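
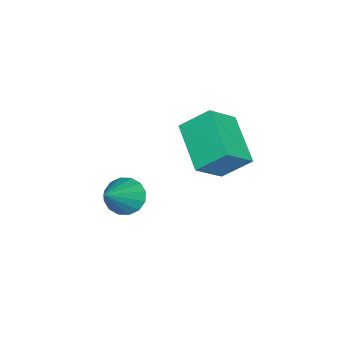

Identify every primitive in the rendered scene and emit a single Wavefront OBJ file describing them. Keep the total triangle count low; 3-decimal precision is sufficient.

v 1.733 0.096 -2.903
v 2.164 0.381 -3.36
v 3.147 -0.076 -1.677
v 2.034 0.656 -3.172
v 1.823 0.78 -2.912
v 1.588 0.721 -2.649
v 1.392 0.494 -2.455
v 1.287 0.161 -2.38
v 1.302 -0.19 -2.446
v 1.432 -0.464 -2.634
v 1.642 -0.588 -2.895
v 1.877 -0.529 -3.157
v 2.073 -0.303 -3.352
v 2.178 0.031 -3.426
v 2.149 3.243 -0.796
v 0.805 2.329 -0.071
v 1.966 4.128 -0.022
v 0.622 3.214 0.704
v 2.978 2.686 0.036
v 1.634 1.772 0.762
v 2.795 3.571 0.811
v 1.451 2.657 1.536
f 2 1 4
f 2 4 3
f 4 1 5
f 4 5 3
f 5 1 6
f 5 6 3
f 6 1 7
f 6 7 3
f 7 1 8
f 7 8 3
f 8 1 9
f 8 9 3
f 9 1 10
f 9 10 3
f 10 1 11
f 10 11 3
f 11 1 12
f 11 12 3
f 12 1 13
f 12 13 3
f 13 1 14
f 13 14 3
f 14 1 2
f 14 2 3
f 16 18 15
f 19 16 15
f 15 18 17
f 17 19 15
f 16 22 18
f 20 16 19
f 20 22 16
f 18 22 17
f 21 19 17
f 17 22 21
f 21 20 19
f 22 20 21



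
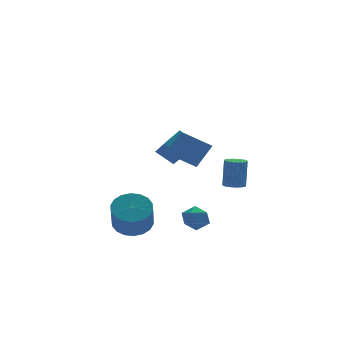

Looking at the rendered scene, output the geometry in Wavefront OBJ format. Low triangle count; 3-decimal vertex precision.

v -1.721 -0.634 -4.013
v -1.076 -1.317 -4.326
v -1.353 -2.188 -3.001
v -1.999 -1.506 -2.687
v -0.823 -1.042 -4.093
v -1.1 -1.913 -2.767
v -0.747 -0.687 -3.843
v -1.025 -1.558 -2.518
v -0.865 -0.321 -3.627
v -1.142 -1.192 -2.302
v -1.152 -0.017 -3.488
v -1.43 -0.888 -2.163
v -1.552 0.164 -3.453
v -1.829 -0.707 -2.127
v -1.986 0.187 -3.528
v -2.263 -0.684 -2.203
v -2.367 0.048 -3.699
v -2.644 -0.823 -2.374
v -2.62 -0.227 -3.933
v -2.897 -1.098 -2.607
v -2.695 -0.582 -4.182
v -2.973 -1.453 -2.857
v -2.578 -0.948 -4.398
v -2.855 -1.819 -3.073
v -2.29 -1.252 -4.537
v -2.568 -2.123 -3.212
v -1.891 -1.433 -4.573
v -2.168 -2.304 -3.247
v -1.457 -1.456 -4.497
v -1.734 -2.327 -3.172
v 1.553 2.109 -1.25
v 0.783 2.622 -0.517
v 1.391 3.072 -2.093
v 0.621 3.584 -1.361
v 2.539 2.776 -0.679
v 1.769 3.288 0.053
v 2.377 3.738 -1.523
v 1.607 4.251 -0.79
v 0.62 -2.537 0.083
v 0.432 -3.625 0.441
v -0.558 -2.085 0.837
v -0.746 -3.173 1.195
v 1.426 -2.307 1.205
v 1.238 -3.395 1.563
v 0.248 -1.855 1.959
v 0.06 -2.943 2.317
v 3.614 0.438 -2.751
v 4.1 0.14 -2.753
v 4.253 0.385 -1.23
v 3.766 0.682 -1.229
v 4.175 0.346 -2.793
v 4.327 0.59 -1.27
v 4.164 0.565 -2.827
v 4.317 0.81 -1.304
v 4.069 0.766 -2.85
v 4.222 1.01 -1.327
v 3.906 0.916 -2.857
v 4.059 1.16 -1.334
v 3.697 0.993 -2.849
v 3.85 1.237 -1.326
v 3.476 0.986 -2.826
v 3.629 1.23 -1.303
v 3.276 0.896 -2.791
v 3.429 1.14 -1.268
v 3.127 0.735 -2.75
v 3.28 0.98 -1.227
v 3.053 0.53 -2.71
v 3.205 0.774 -1.187
v 3.063 0.31 -2.676
v 3.216 0.555 -1.153
v 3.158 0.11 -2.653
v 3.311 0.354 -1.13
v 3.321 -0.04 -2.646
v 3.474 0.204 -1.123
v 3.53 -0.117 -2.654
v 3.683 0.127 -1.131
v 3.751 -0.11 -2.677
v 3.904 0.134 -1.154
v 3.951 -0.02 -2.712
v 4.104 0.224 -1.189
v 0.87 -1.531 -3.4
v 1.47 -1.955 -3.269
v 0.21 -2.525 -3.591
v 0.81 -2.949 -3.46
v 0.495 -2.566 -2.902
v 0.903 -1.952 -2.784
v 0.777 -2.528 -4.076
v 1.185 -1.914 -3.958
v 1.413 -2.571 -3.687
v 1.238 -2.595 -2.962
v 0.442 -1.885 -3.898
v 0.267 -1.909 -3.173
f 2 1 5
f 2 5 3
f 3 5 6
f 3 6 4
f 5 1 7
f 5 7 6
f 6 7 8
f 6 8 4
f 7 1 9
f 7 9 8
f 8 9 10
f 8 10 4
f 9 1 11
f 9 11 10
f 10 11 12
f 10 12 4
f 11 1 13
f 11 13 12
f 12 13 14
f 12 14 4
f 13 1 15
f 13 15 14
f 14 15 16
f 14 16 4
f 15 1 17
f 15 17 16
f 16 17 18
f 16 18 4
f 17 1 19
f 17 19 18
f 18 19 20
f 18 20 4
f 19 1 21
f 19 21 20
f 20 21 22
f 20 22 4
f 21 1 23
f 21 23 22
f 22 23 24
f 22 24 4
f 23 1 25
f 23 25 24
f 24 25 26
f 24 26 4
f 25 1 27
f 25 27 26
f 26 27 28
f 26 28 4
f 27 1 29
f 27 29 28
f 28 29 30
f 28 30 4
f 29 1 2
f 29 2 30
f 30 2 3
f 30 3 4
f 32 34 31
f 35 32 31
f 31 34 33
f 33 35 31
f 32 38 34
f 36 32 35
f 36 38 32
f 34 38 33
f 37 35 33
f 33 38 37
f 37 36 35
f 38 36 37
f 40 42 39
f 43 40 39
f 39 42 41
f 41 43 39
f 40 46 42
f 44 40 43
f 44 46 40
f 42 46 41
f 45 43 41
f 41 46 45
f 45 44 43
f 46 44 45
f 48 47 51
f 48 51 49
f 49 51 52
f 49 52 50
f 51 47 53
f 51 53 52
f 52 53 54
f 52 54 50
f 53 47 55
f 53 55 54
f 54 55 56
f 54 56 50
f 55 47 57
f 55 57 56
f 56 57 58
f 56 58 50
f 57 47 59
f 57 59 58
f 58 59 60
f 58 60 50
f 59 47 61
f 59 61 60
f 60 61 62
f 60 62 50
f 61 47 63
f 61 63 62
f 62 63 64
f 62 64 50
f 63 47 65
f 63 65 64
f 64 65 66
f 64 66 50
f 65 47 67
f 65 67 66
f 66 67 68
f 66 68 50
f 67 47 69
f 67 69 68
f 68 69 70
f 68 70 50
f 69 47 71
f 69 71 70
f 70 71 72
f 70 72 50
f 71 47 73
f 71 73 72
f 72 73 74
f 72 74 50
f 73 47 75
f 73 75 74
f 74 75 76
f 74 76 50
f 75 47 77
f 75 77 76
f 76 77 78
f 76 78 50
f 77 47 79
f 77 79 78
f 78 79 80
f 78 80 50
f 79 47 48
f 79 48 80
f 80 48 49
f 80 49 50
f 81 92 86
f 81 86 82
f 81 82 88
f 81 88 91
f 81 91 92
f 82 86 90
f 86 92 85
f 92 91 83
f 91 88 87
f 88 82 89
f 84 90 85
f 84 85 83
f 84 83 87
f 84 87 89
f 84 89 90
f 85 90 86
f 83 85 92
f 87 83 91
f 89 87 88
f 90 89 82



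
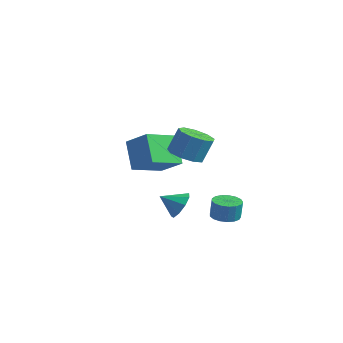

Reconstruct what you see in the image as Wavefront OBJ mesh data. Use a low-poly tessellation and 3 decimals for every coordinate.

v 2.901 0.893 -2.622
v 3.683 0.646 -2.623
v 3.721 0.76 -1.519
v 2.939 1.007 -1.518
v 3.708 1.035 -2.664
v 3.745 1.15 -1.56
v 3.547 1.392 -2.696
v 3.585 1.507 -1.592
v 3.239 1.634 -2.71
v 3.277 1.749 -1.607
v 2.854 1.707 -2.705
v 2.891 1.822 -1.601
v 2.479 1.593 -2.68
v 2.516 1.708 -1.577
v 2.201 1.318 -2.642
v 2.238 1.433 -1.539
v 2.083 0.946 -2.6
v 2.121 1.061 -1.496
v 2.153 0.562 -2.562
v 2.191 0.677 -1.459
v 2.394 0.253 -2.538
v 2.432 0.368 -1.435
v 2.752 0.091 -2.533
v 2.789 0.206 -1.43
v 3.143 0.113 -2.549
v 3.181 0.227 -1.445
v 3.48 0.313 -2.581
v 3.517 0.427 -1.478
v -1.076 2.123 -3.904
v -0.557 2.23 -3.116
v -1.984 1.457 -3.216
v -0.969 2.727 -3.179
v -1.432 2.942 -3.582
v -1.728 2.774 -4.135
v -1.718 2.301 -4.581
v -1.408 1.744 -4.709
v -0.943 1.365 -4.461
v -0.539 1.34 -3.953
v -0.387 1.682 -3.421
v 1.787 -1.031 2.384
v 2.667 -1.523 2.443
v 2.913 -0.921 3.794
v 2.033 -0.429 3.736
v 2.761 -0.904 2.15
v 3.008 -0.303 3.502
v 2.399 -0.345 1.967
v 2.646 0.257 3.319
v 1.751 -0.106 1.979
v 1.998 0.495 3.331
v 1.119 -0.3 2.181
v 1.366 0.301 3.532
v 0.8 -0.836 2.478
v 1.047 -0.234 3.829
v 0.942 -1.463 2.731
v 1.189 -0.861 4.082
v 1.48 -1.888 2.822
v 1.726 -1.286 4.173
v 2.161 -1.911 2.708
v 2.407 -1.31 4.06
v -3.795 1.271 -1.681
v -4.904 2.114 -0.246
v -3.321 3.246 -2.474
v -4.431 4.088 -1.038
v -2.389 1.352 -0.642
v -3.499 2.194 0.794
v -1.916 3.326 -1.434
v -3.025 4.169 0.001
f 2 1 5
f 2 5 3
f 3 5 6
f 3 6 4
f 5 1 7
f 5 7 6
f 6 7 8
f 6 8 4
f 7 1 9
f 7 9 8
f 8 9 10
f 8 10 4
f 9 1 11
f 9 11 10
f 10 11 12
f 10 12 4
f 11 1 13
f 11 13 12
f 12 13 14
f 12 14 4
f 13 1 15
f 13 15 14
f 14 15 16
f 14 16 4
f 15 1 17
f 15 17 16
f 16 17 18
f 16 18 4
f 17 1 19
f 17 19 18
f 18 19 20
f 18 20 4
f 19 1 21
f 19 21 20
f 20 21 22
f 20 22 4
f 21 1 23
f 21 23 22
f 22 23 24
f 22 24 4
f 23 1 25
f 23 25 24
f 24 25 26
f 24 26 4
f 25 1 27
f 25 27 26
f 26 27 28
f 26 28 4
f 27 1 2
f 27 2 28
f 28 2 3
f 28 3 4
f 30 29 32
f 30 32 31
f 32 29 33
f 32 33 31
f 33 29 34
f 33 34 31
f 34 29 35
f 34 35 31
f 35 29 36
f 35 36 31
f 36 29 37
f 36 37 31
f 37 29 38
f 37 38 31
f 38 29 39
f 38 39 31
f 39 29 30
f 39 30 31
f 41 40 44
f 41 44 42
f 42 44 45
f 42 45 43
f 44 40 46
f 44 46 45
f 45 46 47
f 45 47 43
f 46 40 48
f 46 48 47
f 47 48 49
f 47 49 43
f 48 40 50
f 48 50 49
f 49 50 51
f 49 51 43
f 50 40 52
f 50 52 51
f 51 52 53
f 51 53 43
f 52 40 54
f 52 54 53
f 53 54 55
f 53 55 43
f 54 40 56
f 54 56 55
f 55 56 57
f 55 57 43
f 56 40 58
f 56 58 57
f 57 58 59
f 57 59 43
f 58 40 41
f 58 41 59
f 59 41 42
f 59 42 43
f 61 63 60
f 64 61 60
f 60 63 62
f 62 64 60
f 61 67 63
f 65 61 64
f 65 67 61
f 63 67 62
f 66 64 62
f 62 67 66
f 66 65 64
f 67 65 66



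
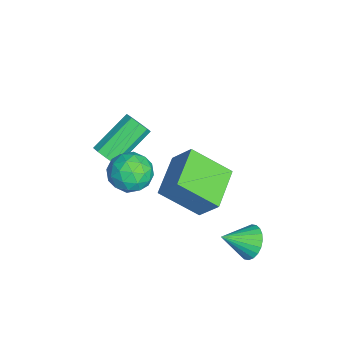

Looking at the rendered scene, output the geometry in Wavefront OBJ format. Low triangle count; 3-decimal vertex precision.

v 2.34 4.171 -3.46
v 3.074 4.084 -3.879
v 2.64 2.949 -2.68
v 3.168 4.271 -3.622
v 3.136 4.443 -3.341
v 2.983 4.574 -3.077
v 2.732 4.643 -2.872
v 2.421 4.64 -2.756
v 2.098 4.566 -2.747
v 1.811 4.432 -2.847
v 1.605 4.258 -3.041
v 1.511 4.07 -3.298
v 1.543 3.898 -3.579
v 1.697 3.768 -3.843
v 1.948 3.699 -4.048
v 2.258 3.701 -4.164
v 2.582 3.775 -4.172
v 2.868 3.91 -4.073
v 2.645 0.031 1.063
v 3.174 -0.76 1.368
v 1.306 -0.62 1.692
v 1.835 -1.411 1.997
v 1.976 -0.52 2.426
v 2.803 -0.118 2.038
v 1.677 -1.262 1.022
v 2.504 -0.86 0.634
v 2.575 -1.559 1.343
v 2.76 -1.1 2.211
v 1.72 -0.28 0.849
v 1.905 0.179 1.717
v 3.027 -0.307 1.16
v 1.453 -1.073 1.9
v 1.536 -0.549 2.152
v 1.846 -1.014 2.332
v 2.809 0.07 1.554
v 3.12 -0.395 1.734
v 2.416 -0.254 2.355
v 1.36 -0.985 1.326
v 1.671 -1.45 1.506
v 2.634 -0.366 0.728
v 2.944 -0.831 0.908
v 2.064 -1.126 0.705
v 2.986 -1.242 1.325
v 2.199 -1.625 1.695
v 2.106 -1.537 1.122
v 2.592 -1.301 0.893
v 3.094 -0.972 1.835
v 2.307 -1.355 2.205
v 2.39 -0.831 2.457
v 2.876 -0.595 2.229
v 2.742 -1.442 1.821
v 2.173 -0.025 0.855
v 1.386 -0.408 1.225
v 1.604 -0.785 0.831
v 2.09 -0.549 0.603
v 2.281 0.245 1.365
v 1.494 -0.138 1.735
v 1.888 -0.079 2.167
v 2.374 0.157 1.938
v 1.738 0.062 1.239
v -1.801 -1.802 -1.828
v -1.59 -2.096 -1.252
v -2.769 -0.671 -0.096
v -2.979 -0.378 -0.672
v -1.298 -1.755 -1.373
v -2.476 -0.331 -0.217
v -1.24 -1.436 -1.707
v -2.419 -0.012 -0.551
v -1.445 -1.289 -2.097
v -2.624 0.135 -0.942
v -1.816 -1.382 -2.362
v -2.995 0.042 -1.206
v -2.18 -1.671 -2.377
v -3.359 -0.247 -1.221
v -2.367 -2.022 -2.134
v -3.545 -0.598 -0.979
v -2.288 -2.27 -1.749
v -3.467 -0.846 -0.593
v -1.982 -2.299 -1.4
v -3.16 -0.875 -0.244
v 1.46 2.099 -2.485
v 1.143 0.399 -1.208
v -0.438 2.723 -2.125
v -0.755 1.023 -0.848
v 1.935 2.877 -1.332
v 1.618 1.177 -0.055
v 0.037 3.501 -0.972
v -0.28 1.801 0.305
f 2 1 4
f 2 4 3
f 4 1 5
f 4 5 3
f 5 1 6
f 5 6 3
f 6 1 7
f 6 7 3
f 7 1 8
f 7 8 3
f 8 1 9
f 8 9 3
f 9 1 10
f 9 10 3
f 10 1 11
f 10 11 3
f 11 1 12
f 11 12 3
f 12 1 13
f 12 13 3
f 13 1 14
f 13 14 3
f 14 1 15
f 14 15 3
f 15 1 16
f 15 16 3
f 16 1 17
f 16 17 3
f 17 1 18
f 17 18 3
f 18 1 2
f 18 2 3
f 19 56 35
f 56 30 59
f 35 59 24
f 56 59 35
f 19 35 31
f 35 24 36
f 31 36 20
f 35 36 31
f 19 31 40
f 31 20 41
f 40 41 26
f 31 41 40
f 19 40 52
f 40 26 55
f 52 55 29
f 40 55 52
f 19 52 56
f 52 29 60
f 56 60 30
f 52 60 56
f 20 36 47
f 36 24 50
f 47 50 28
f 36 50 47
f 24 59 37
f 59 30 58
f 37 58 23
f 59 58 37
f 30 60 57
f 60 29 53
f 57 53 21
f 60 53 57
f 29 55 54
f 55 26 42
f 54 42 25
f 55 42 54
f 26 41 46
f 41 20 43
f 46 43 27
f 41 43 46
f 22 48 34
f 48 28 49
f 34 49 23
f 48 49 34
f 22 34 32
f 34 23 33
f 32 33 21
f 34 33 32
f 22 32 39
f 32 21 38
f 39 38 25
f 32 38 39
f 22 39 44
f 39 25 45
f 44 45 27
f 39 45 44
f 22 44 48
f 44 27 51
f 48 51 28
f 44 51 48
f 23 49 37
f 49 28 50
f 37 50 24
f 49 50 37
f 21 33 57
f 33 23 58
f 57 58 30
f 33 58 57
f 25 38 54
f 38 21 53
f 54 53 29
f 38 53 54
f 27 45 46
f 45 25 42
f 46 42 26
f 45 42 46
f 28 51 47
f 51 27 43
f 47 43 20
f 51 43 47
f 62 61 65
f 62 65 63
f 63 65 66
f 63 66 64
f 65 61 67
f 65 67 66
f 66 67 68
f 66 68 64
f 67 61 69
f 67 69 68
f 68 69 70
f 68 70 64
f 69 61 71
f 69 71 70
f 70 71 72
f 70 72 64
f 71 61 73
f 71 73 72
f 72 73 74
f 72 74 64
f 73 61 75
f 73 75 74
f 74 75 76
f 74 76 64
f 75 61 77
f 75 77 76
f 76 77 78
f 76 78 64
f 77 61 79
f 77 79 78
f 78 79 80
f 78 80 64
f 79 61 62
f 79 62 80
f 80 62 63
f 80 63 64
f 82 84 81
f 85 82 81
f 81 84 83
f 83 85 81
f 82 88 84
f 86 82 85
f 86 88 82
f 84 88 83
f 87 85 83
f 83 88 87
f 87 86 85
f 88 86 87



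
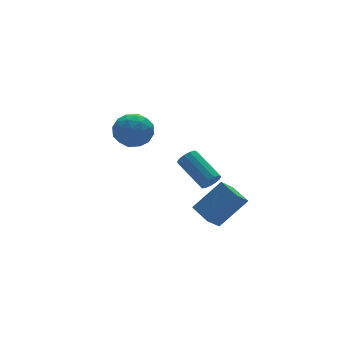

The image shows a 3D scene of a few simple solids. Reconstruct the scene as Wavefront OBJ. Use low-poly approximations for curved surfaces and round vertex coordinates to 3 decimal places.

v 1.673 -4.193 -1.372
v 3.007 -4.395 -0.063
v 1.59 -3.066 -1.114
v 2.924 -3.267 0.195
v 2.416 -3.973 -2.095
v 3.75 -4.174 -0.786
v 2.333 -2.845 -1.837
v 3.667 -3.047 -0.528
v 1.518 2.985 0.702
v 2.142 2.771 1.48
v 0.918 1.449 0.76
v 1.542 1.235 1.538
v 0.765 1.882 1.671
v 1.135 2.831 1.634
v 1.925 1.389 0.606
v 2.295 2.338 0.569
v 2.393 1.785 1.42
v 1.676 2.09 2.079
v 1.384 2.13 0.161
v 0.667 2.435 0.82
v 1.882 3.013 1.086
v 1.178 1.207 1.154
v 0.721 1.587 1.232
v 1.087 1.462 1.69
v 1.291 3.048 1.176
v 1.657 2.923 1.634
v 0.848 2.4 1.746
v 1.403 1.297 0.606
v 1.769 1.172 1.064
v 1.973 2.758 0.55
v 2.339 2.633 1.008
v 2.212 1.82 0.494
v 2.397 2.308 1.508
v 2.044 1.405 1.543
v 2.269 1.495 0.994
v 2.487 2.053 0.973
v 1.975 2.487 1.895
v 1.623 1.584 1.929
v 1.166 1.964 2.007
v 1.384 2.522 1.986
v 2.123 1.907 1.86
v 1.437 2.636 0.311
v 1.085 1.733 0.345
v 1.676 1.698 0.254
v 1.894 2.256 0.233
v 1.016 2.815 0.697
v 0.663 1.912 0.732
v 0.573 2.167 1.267
v 0.791 2.725 1.246
v 0.937 2.313 0.38
v 2.381 -3.325 0.394
v 2.782 -3.093 0.136
v 2.459 -1.563 1.007
v 2.059 -1.795 1.266
v 2.538 -3.05 -0.031
v 2.215 -1.52 0.841
v 2.244 -3.094 -0.062
v 1.921 -1.564 0.809
v 1.994 -3.211 0.051
v 1.671 -1.681 0.923
v 1.867 -3.365 0.274
v 1.544 -1.835 1.145
v 1.903 -3.506 0.534
v 1.58 -1.976 1.406
v 2.091 -3.589 0.751
v 1.769 -2.059 1.622
v 2.372 -3.589 0.854
v 2.049 -2.059 1.725
v 2.655 -3.505 0.811
v 2.332 -1.975 1.683
v 2.851 -3.363 0.636
v 2.529 -1.834 1.507
v 2.899 -3.21 0.384
v 2.576 -1.68 1.256
f 2 4 1
f 5 2 1
f 1 4 3
f 3 5 1
f 2 8 4
f 6 2 5
f 6 8 2
f 4 8 3
f 7 5 3
f 3 8 7
f 7 6 5
f 8 6 7
f 9 46 25
f 46 20 49
f 25 49 14
f 46 49 25
f 9 25 21
f 25 14 26
f 21 26 10
f 25 26 21
f 9 21 30
f 21 10 31
f 30 31 16
f 21 31 30
f 9 30 42
f 30 16 45
f 42 45 19
f 30 45 42
f 9 42 46
f 42 19 50
f 46 50 20
f 42 50 46
f 10 26 37
f 26 14 40
f 37 40 18
f 26 40 37
f 14 49 27
f 49 20 48
f 27 48 13
f 49 48 27
f 20 50 47
f 50 19 43
f 47 43 11
f 50 43 47
f 19 45 44
f 45 16 32
f 44 32 15
f 45 32 44
f 16 31 36
f 31 10 33
f 36 33 17
f 31 33 36
f 12 38 24
f 38 18 39
f 24 39 13
f 38 39 24
f 12 24 22
f 24 13 23
f 22 23 11
f 24 23 22
f 12 22 29
f 22 11 28
f 29 28 15
f 22 28 29
f 12 29 34
f 29 15 35
f 34 35 17
f 29 35 34
f 12 34 38
f 34 17 41
f 38 41 18
f 34 41 38
f 13 39 27
f 39 18 40
f 27 40 14
f 39 40 27
f 11 23 47
f 23 13 48
f 47 48 20
f 23 48 47
f 15 28 44
f 28 11 43
f 44 43 19
f 28 43 44
f 17 35 36
f 35 15 32
f 36 32 16
f 35 32 36
f 18 41 37
f 41 17 33
f 37 33 10
f 41 33 37
f 52 51 55
f 52 55 53
f 53 55 56
f 53 56 54
f 55 51 57
f 55 57 56
f 56 57 58
f 56 58 54
f 57 51 59
f 57 59 58
f 58 59 60
f 58 60 54
f 59 51 61
f 59 61 60
f 60 61 62
f 60 62 54
f 61 51 63
f 61 63 62
f 62 63 64
f 62 64 54
f 63 51 65
f 63 65 64
f 64 65 66
f 64 66 54
f 65 51 67
f 65 67 66
f 66 67 68
f 66 68 54
f 67 51 69
f 67 69 68
f 68 69 70
f 68 70 54
f 69 51 71
f 69 71 70
f 70 71 72
f 70 72 54
f 71 51 73
f 71 73 72
f 72 73 74
f 72 74 54
f 73 51 52
f 73 52 74
f 74 52 53
f 74 53 54



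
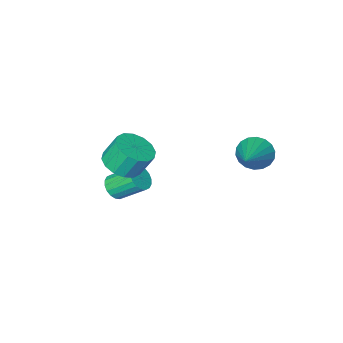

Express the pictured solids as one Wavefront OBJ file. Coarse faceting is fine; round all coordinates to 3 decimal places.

v -4.61 1.114 -0.662
v -4.162 1.104 -1.301
v -3.23 2.386 0.282
v -4.372 1.374 -1.358
v -4.629 1.593 -1.278
v -4.883 1.717 -1.075
v -5.082 1.722 -0.791
v -5.187 1.606 -0.481
v -5.178 1.393 -0.207
v -5.057 1.125 -0.023
v -4.847 0.855 0.034
v -4.59 0.636 -0.046
v -4.337 0.512 -0.249
v -4.138 0.507 -0.533
v -4.032 0.622 -0.843
v -4.041 0.835 -1.117
v -0.604 -2.688 -3.512
v -0.232 -2.854 -3.057
v -0.904 -1.997 -2.194
v -1.276 -1.832 -2.648
v -0.102 -2.642 -3.167
v -0.775 -1.785 -2.304
v -0.072 -2.439 -3.345
v -0.745 -1.582 -2.482
v -0.148 -2.286 -3.556
v -0.82 -1.429 -2.693
v -0.313 -2.212 -3.758
v -0.986 -1.355 -2.895
v -0.536 -2.233 -3.911
v -1.209 -1.376 -3.048
v -0.773 -2.344 -3.986
v -1.445 -1.487 -3.122
v -0.976 -2.523 -3.966
v -1.648 -1.666 -3.103
v -1.105 -2.735 -3.856
v -1.778 -1.878 -2.993
v -1.135 -2.938 -3.678
v -1.808 -2.081 -2.815
v -1.06 -3.091 -3.467
v -1.732 -2.234 -2.604
v -0.894 -3.165 -3.265
v -1.567 -2.308 -2.402
v -0.671 -3.144 -3.112
v -1.344 -2.287 -2.249
v -0.435 -3.033 -3.038
v -1.107 -2.176 -2.174
v 0.455 -0.401 -0.08
v 1.124 0.116 0.007
v 0.714 0.478 1.007
v 0.045 -0.039 0.92
v 0.822 0.356 -0.204
v 0.411 0.718 0.796
v 0.421 0.393 -0.382
v 0.01 0.755 0.618
v 0.029 0.217 -0.479
v -0.381 0.579 0.521
v -0.248 -0.124 -0.469
v -0.658 0.238 0.531
v -0.337 -0.54 -0.355
v -0.747 -0.178 0.645
v -0.214 -0.918 -0.167
v -0.624 -0.556 0.833
v 0.089 -1.158 0.044
v -0.322 -0.796 1.044
v 0.49 -1.195 0.222
v 0.079 -0.833 1.222
v 0.881 -1.019 0.319
v 0.471 -0.657 1.319
v 1.158 -0.678 0.309
v 0.748 -0.316 1.309
v 1.247 -0.262 0.195
v 0.837 0.1 1.195
f 2 1 4
f 2 4 3
f 4 1 5
f 4 5 3
f 5 1 6
f 5 6 3
f 6 1 7
f 6 7 3
f 7 1 8
f 7 8 3
f 8 1 9
f 8 9 3
f 9 1 10
f 9 10 3
f 10 1 11
f 10 11 3
f 11 1 12
f 11 12 3
f 12 1 13
f 12 13 3
f 13 1 14
f 13 14 3
f 14 1 15
f 14 15 3
f 15 1 16
f 15 16 3
f 16 1 2
f 16 2 3
f 18 17 21
f 18 21 19
f 19 21 22
f 19 22 20
f 21 17 23
f 21 23 22
f 22 23 24
f 22 24 20
f 23 17 25
f 23 25 24
f 24 25 26
f 24 26 20
f 25 17 27
f 25 27 26
f 26 27 28
f 26 28 20
f 27 17 29
f 27 29 28
f 28 29 30
f 28 30 20
f 29 17 31
f 29 31 30
f 30 31 32
f 30 32 20
f 31 17 33
f 31 33 32
f 32 33 34
f 32 34 20
f 33 17 35
f 33 35 34
f 34 35 36
f 34 36 20
f 35 17 37
f 35 37 36
f 36 37 38
f 36 38 20
f 37 17 39
f 37 39 38
f 38 39 40
f 38 40 20
f 39 17 41
f 39 41 40
f 40 41 42
f 40 42 20
f 41 17 43
f 41 43 42
f 42 43 44
f 42 44 20
f 43 17 45
f 43 45 44
f 44 45 46
f 44 46 20
f 45 17 18
f 45 18 46
f 46 18 19
f 46 19 20
f 48 47 51
f 48 51 49
f 49 51 52
f 49 52 50
f 51 47 53
f 51 53 52
f 52 53 54
f 52 54 50
f 53 47 55
f 53 55 54
f 54 55 56
f 54 56 50
f 55 47 57
f 55 57 56
f 56 57 58
f 56 58 50
f 57 47 59
f 57 59 58
f 58 59 60
f 58 60 50
f 59 47 61
f 59 61 60
f 60 61 62
f 60 62 50
f 61 47 63
f 61 63 62
f 62 63 64
f 62 64 50
f 63 47 65
f 63 65 64
f 64 65 66
f 64 66 50
f 65 47 67
f 65 67 66
f 66 67 68
f 66 68 50
f 67 47 69
f 67 69 68
f 68 69 70
f 68 70 50
f 69 47 71
f 69 71 70
f 70 71 72
f 70 72 50
f 71 47 48
f 71 48 72
f 72 48 49
f 72 49 50



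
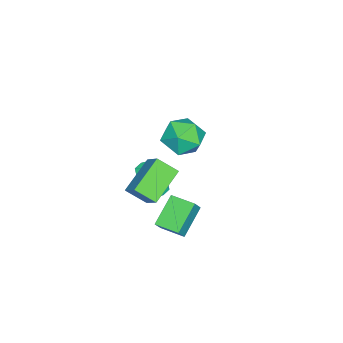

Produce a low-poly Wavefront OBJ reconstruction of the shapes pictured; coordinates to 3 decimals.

v 0.824 1.356 -3.133
v 1.221 1.884 -3.022
v 1.314 1.471 -1.396
v 0.916 0.944 -1.507
v 0.725 1.997 -2.965
v 0.817 1.584 -1.339
v 0.286 1.735 -3.006
v 0.378 1.322 -1.38
v 0.162 1.251 -3.122
v 0.255 0.838 -1.496
v 0.426 0.829 -3.244
v 0.519 0.416 -1.618
v 0.923 0.716 -3.301
v 1.015 0.303 -1.675
v 1.362 0.978 -3.26
v 1.454 0.565 -1.634
v 1.485 1.462 -3.144
v 1.578 1.049 -1.518
v 4.064 1.172 -0.395
v 2.296 1.549 0.57
v 3.881 2.192 -1.13
v 2.112 2.569 -0.164
v 4.748 1.971 0.544
v 2.979 2.348 1.51
v 4.564 2.991 -0.19
v 2.796 3.368 0.775
v -2.101 2.204 -2.31
v -1.632 2.624 -1.229
v -2.548 0.436 -1.431
v -2.079 0.856 -0.35
v -3.14 1.341 -0.802
v -2.864 2.434 -1.345
v -1.316 0.626 -1.315
v -1.04 1.719 -1.858
v -1.147 1.648 -0.613
v -2.274 2.091 -0.297
v -1.906 0.969 -2.363
v -3.033 1.412 -2.047
v 4.183 3.034 -2.48
v 2.754 3.25 -1.441
v 4.36 4.312 -2.502
v 2.931 4.528 -1.463
v 4.729 2.972 -1.717
v 3.3 3.188 -0.678
v 4.906 4.25 -1.739
v 3.477 4.466 -0.7
f 2 1 5
f 2 5 3
f 3 5 6
f 3 6 4
f 5 1 7
f 5 7 6
f 6 7 8
f 6 8 4
f 7 1 9
f 7 9 8
f 8 9 10
f 8 10 4
f 9 1 11
f 9 11 10
f 10 11 12
f 10 12 4
f 11 1 13
f 11 13 12
f 12 13 14
f 12 14 4
f 13 1 15
f 13 15 14
f 14 15 16
f 14 16 4
f 15 1 17
f 15 17 16
f 16 17 18
f 16 18 4
f 17 1 2
f 17 2 18
f 18 2 3
f 18 3 4
f 20 22 19
f 23 20 19
f 19 22 21
f 21 23 19
f 20 26 22
f 24 20 23
f 24 26 20
f 22 26 21
f 25 23 21
f 21 26 25
f 25 24 23
f 26 24 25
f 27 38 32
f 27 32 28
f 27 28 34
f 27 34 37
f 27 37 38
f 28 32 36
f 32 38 31
f 38 37 29
f 37 34 33
f 34 28 35
f 30 36 31
f 30 31 29
f 30 29 33
f 30 33 35
f 30 35 36
f 31 36 32
f 29 31 38
f 33 29 37
f 35 33 34
f 36 35 28
f 40 42 39
f 43 40 39
f 39 42 41
f 41 43 39
f 40 46 42
f 44 40 43
f 44 46 40
f 42 46 41
f 45 43 41
f 41 46 45
f 45 44 43
f 46 44 45



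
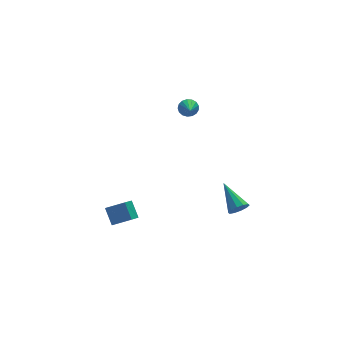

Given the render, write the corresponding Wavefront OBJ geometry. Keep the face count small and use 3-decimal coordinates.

v -3.33 -3.319 -3.634
v -3.403 -2.505 -2.826
v -2.68 -2.64 -4.26
v -2.753 -1.825 -3.452
v -2.367 -3.755 -3.108
v -2.44 -2.94 -2.3
v -1.717 -3.075 -3.734
v -1.79 -2.261 -2.926
v 3.864 -3.868 -4.227
v 4.429 -3.66 -4.47
v 3.656 -2.192 -3.273
v 4.137 -3.552 -4.724
v 3.741 -3.564 -4.788
v 3.391 -3.693 -4.638
v 3.222 -3.889 -4.33
v 3.298 -4.077 -3.983
v 3.59 -4.185 -3.729
v 3.986 -4.172 -3.666
v 4.336 -4.044 -3.816
v 4.505 -3.848 -4.123
v 1.657 -1.896 3.569
v 2.16 -2.131 3.44
v 1.323 -2.964 4.211
v 2.206 -2.003 3.677
v 2.127 -1.851 3.889
v 1.94 -1.709 4.028
v 1.688 -1.61 4.061
v 1.429 -1.576 3.983
v 1.222 -1.616 3.809
v 1.115 -1.72 3.581
v 1.132 -1.864 3.35
v 1.269 -2.015 3.169
v 1.495 -2.139 3.08
v 1.758 -2.208 3.103
v 1.998 -2.205 3.233
f 2 4 1
f 5 2 1
f 1 4 3
f 3 5 1
f 2 8 4
f 6 2 5
f 6 8 2
f 4 8 3
f 7 5 3
f 3 8 7
f 7 6 5
f 8 6 7
f 10 9 12
f 10 12 11
f 12 9 13
f 12 13 11
f 13 9 14
f 13 14 11
f 14 9 15
f 14 15 11
f 15 9 16
f 15 16 11
f 16 9 17
f 16 17 11
f 17 9 18
f 17 18 11
f 18 9 19
f 18 19 11
f 19 9 20
f 19 20 11
f 20 9 10
f 20 10 11
f 22 21 24
f 22 24 23
f 24 21 25
f 24 25 23
f 25 21 26
f 25 26 23
f 26 21 27
f 26 27 23
f 27 21 28
f 27 28 23
f 28 21 29
f 28 29 23
f 29 21 30
f 29 30 23
f 30 21 31
f 30 31 23
f 31 21 32
f 31 32 23
f 32 21 33
f 32 33 23
f 33 21 34
f 33 34 23
f 34 21 35
f 34 35 23
f 35 21 22
f 35 22 23



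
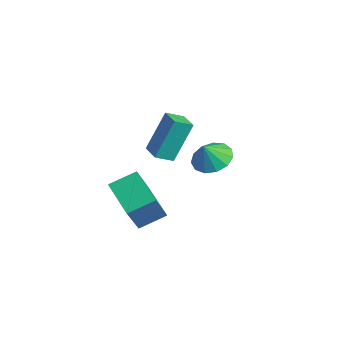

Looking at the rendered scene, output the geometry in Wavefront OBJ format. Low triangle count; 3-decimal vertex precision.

v -2.894 2.193 -0.365
v -2.326 1.529 -0.761
v -2.786 1.707 0.605
v -2.001 1.928 -0.597
v -1.959 2.412 -0.358
v -2.214 2.826 -0.122
v -2.685 3.04 0.037
v -3.222 2.985 0.069
v -3.655 2.678 -0.037
v -3.846 2.218 -0.247
v -3.735 1.75 -0.494
v -3.357 1.423 -0.701
v -2.831 1.34 -0.8
v -1.217 -3.002 -0.095
v -1.019 -1.823 0.415
v 0.435 -3.004 -0.731
v 0.632 -1.825 -0.222
v -0.572 -3.835 1.582
v -0.375 -2.656 2.091
v 1.079 -3.837 0.945
v 1.277 -2.658 1.455
v -3.509 -0.647 0.82
v -3.606 0.328 2.678
v -3.384 0.172 0.397
v -3.48 1.147 2.255
v -2.5 -0.747 0.925
v -2.596 0.228 2.783
v -2.374 0.072 0.502
v -2.471 1.047 2.36
f 2 1 4
f 2 4 3
f 4 1 5
f 4 5 3
f 5 1 6
f 5 6 3
f 6 1 7
f 6 7 3
f 7 1 8
f 7 8 3
f 8 1 9
f 8 9 3
f 9 1 10
f 9 10 3
f 10 1 11
f 10 11 3
f 11 1 12
f 11 12 3
f 12 1 13
f 12 13 3
f 13 1 2
f 13 2 3
f 15 17 14
f 18 15 14
f 14 17 16
f 16 18 14
f 15 21 17
f 19 15 18
f 19 21 15
f 17 21 16
f 20 18 16
f 16 21 20
f 20 19 18
f 21 19 20
f 23 25 22
f 26 23 22
f 22 25 24
f 24 26 22
f 23 29 25
f 27 23 26
f 27 29 23
f 25 29 24
f 28 26 24
f 24 29 28
f 28 27 26
f 29 27 28



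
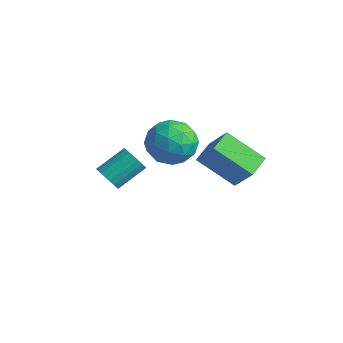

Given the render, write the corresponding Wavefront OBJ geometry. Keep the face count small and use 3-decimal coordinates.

v -2.529 1.408 0.666
v -1.487 1.785 0.337
v -1.733 0.395 2.023
v -0.691 0.772 1.694
v -1.441 1.502 2.186
v -1.933 2.128 1.347
v -1.287 0.052 1.013
v -1.779 0.678 0.174
v -0.719 0.947 0.551
v -0.814 1.843 1.276
v -2.406 0.337 1.084
v -2.501 1.233 1.809
v -2.078 1.686 0.382
v -1.142 0.494 1.978
v -1.583 0.923 2.267
v -0.97 1.145 2.073
v -2.34 1.887 0.976
v -1.727 2.109 0.783
v -1.7 1.942 1.87
v -1.493 0.071 1.577
v -0.88 0.293 1.384
v -2.25 1.035 0.287
v -1.637 1.257 0.093
v -1.52 0.238 0.49
v -1.014 1.415 0.314
v -0.546 0.819 1.112
v -0.897 0.396 0.712
v -1.186 0.764 0.219
v -1.07 1.941 0.741
v -0.602 1.346 1.538
v -1.043 1.775 1.828
v -1.332 2.143 1.335
v -0.618 1.449 0.867
v -2.618 0.834 0.822
v -2.15 0.239 1.619
v -1.888 0.037 1.025
v -2.177 0.405 0.532
v -2.674 1.361 1.248
v -2.206 0.765 2.046
v -2.034 1.416 2.141
v -2.323 1.784 1.648
v -2.602 0.731 1.493
v 0.339 2.727 -1.203
v -1.103 1.949 -0.039
v -0.004 3.76 -0.937
v -1.446 2.982 0.226
v 1.346 2.738 0.054
v -0.096 1.96 1.217
v 1.003 3.771 0.319
v -0.439 2.993 1.483
v -1.34 -2.47 0.968
v -0.733 -2.626 1.026
v -0.492 -1.405 1.77
v -1.1 -1.25 1.712
v -0.733 -2.489 0.802
v -0.492 -1.268 1.547
v -0.838 -2.349 0.607
v -0.597 -1.129 1.352
v -1.03 -2.231 0.474
v -0.79 -1.01 1.219
v -1.276 -2.153 0.427
v -1.035 -0.933 1.172
v -1.533 -2.131 0.473
v -1.292 -0.91 1.218
v -1.757 -2.167 0.605
v -1.516 -0.946 1.35
v -1.908 -2.256 0.799
v -1.667 -1.035 1.544
v -1.962 -2.381 1.023
v -1.721 -1.161 1.767
v -1.908 -2.523 1.237
v -1.667 -1.302 1.981
v -1.756 -2.655 1.404
v -1.515 -1.434 2.149
v -1.532 -2.755 1.496
v -1.291 -1.534 2.241
v -1.275 -2.806 1.497
v -1.034 -1.585 2.241
v -1.029 -2.799 1.406
v -0.788 -1.578 2.15
v -0.837 -2.735 1.239
v -0.597 -1.514 1.984
f 1 38 17
f 38 12 41
f 17 41 6
f 38 41 17
f 1 17 13
f 17 6 18
f 13 18 2
f 17 18 13
f 1 13 22
f 13 2 23
f 22 23 8
f 13 23 22
f 1 22 34
f 22 8 37
f 34 37 11
f 22 37 34
f 1 34 38
f 34 11 42
f 38 42 12
f 34 42 38
f 2 18 29
f 18 6 32
f 29 32 10
f 18 32 29
f 6 41 19
f 41 12 40
f 19 40 5
f 41 40 19
f 12 42 39
f 42 11 35
f 39 35 3
f 42 35 39
f 11 37 36
f 37 8 24
f 36 24 7
f 37 24 36
f 8 23 28
f 23 2 25
f 28 25 9
f 23 25 28
f 4 30 16
f 30 10 31
f 16 31 5
f 30 31 16
f 4 16 14
f 16 5 15
f 14 15 3
f 16 15 14
f 4 14 21
f 14 3 20
f 21 20 7
f 14 20 21
f 4 21 26
f 21 7 27
f 26 27 9
f 21 27 26
f 4 26 30
f 26 9 33
f 30 33 10
f 26 33 30
f 5 31 19
f 31 10 32
f 19 32 6
f 31 32 19
f 3 15 39
f 15 5 40
f 39 40 12
f 15 40 39
f 7 20 36
f 20 3 35
f 36 35 11
f 20 35 36
f 9 27 28
f 27 7 24
f 28 24 8
f 27 24 28
f 10 33 29
f 33 9 25
f 29 25 2
f 33 25 29
f 44 46 43
f 47 44 43
f 43 46 45
f 45 47 43
f 44 50 46
f 48 44 47
f 48 50 44
f 46 50 45
f 49 47 45
f 45 50 49
f 49 48 47
f 50 48 49
f 52 51 55
f 52 55 53
f 53 55 56
f 53 56 54
f 55 51 57
f 55 57 56
f 56 57 58
f 56 58 54
f 57 51 59
f 57 59 58
f 58 59 60
f 58 60 54
f 59 51 61
f 59 61 60
f 60 61 62
f 60 62 54
f 61 51 63
f 61 63 62
f 62 63 64
f 62 64 54
f 63 51 65
f 63 65 64
f 64 65 66
f 64 66 54
f 65 51 67
f 65 67 66
f 66 67 68
f 66 68 54
f 67 51 69
f 67 69 68
f 68 69 70
f 68 70 54
f 69 51 71
f 69 71 70
f 70 71 72
f 70 72 54
f 71 51 73
f 71 73 72
f 72 73 74
f 72 74 54
f 73 51 75
f 73 75 74
f 74 75 76
f 74 76 54
f 75 51 77
f 75 77 76
f 76 77 78
f 76 78 54
f 77 51 79
f 77 79 78
f 78 79 80
f 78 80 54
f 79 51 81
f 79 81 80
f 80 81 82
f 80 82 54
f 81 51 52
f 81 52 82
f 82 52 53
f 82 53 54



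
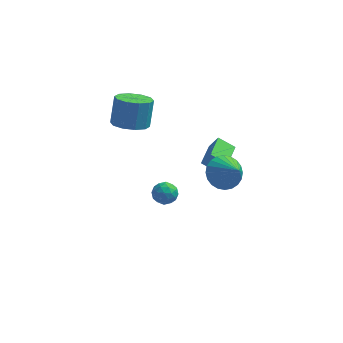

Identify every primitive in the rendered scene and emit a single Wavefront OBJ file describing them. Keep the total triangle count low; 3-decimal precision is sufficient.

v 1.375 0.573 1.373
v 1.843 0.534 2.176
v 1.637 2.16 1.296
v 2.104 2.121 2.099
v 2.276 0.399 0.841
v 2.743 0.36 1.644
v 2.537 1.986 0.764
v 3.005 1.947 1.567
v -2.418 2.059 2.82
v -1.628 2.61 2.484
v -1.492 3.332 3.984
v -2.282 2.781 4.32
v -2.155 2.938 2.374
v -2.019 3.659 3.874
v -2.782 2.93 2.434
v -2.647 3.652 3.934
v -3.271 2.59 2.642
v -3.135 3.311 4.142
v -3.433 2.047 2.918
v -3.297 2.768 4.418
v -3.208 1.508 3.156
v -3.072 2.23 4.656
v -2.681 1.181 3.266
v -2.545 1.902 4.766
v -2.053 1.188 3.206
v -1.918 1.91 4.706
v -1.565 1.529 2.998
v -1.429 2.25 4.498
v -1.403 2.072 2.722
v -1.267 2.793 4.222
v 2.642 -0.612 1.867
v 3.541 -0.222 1.585
v 3.438 -1.588 3.053
v 3.432 0.034 1.869
v 3.202 0.192 2.153
v 2.887 0.227 2.394
v 2.535 0.135 2.555
v 2.199 -0.071 2.61
v 1.93 -0.36 2.553
v 1.77 -0.686 2.392
v 1.743 -1.001 2.15
v 1.852 -1.257 1.866
v 2.082 -1.415 1.582
v 2.397 -1.45 1.341
v 2.749 -1.358 1.18
v 3.085 -1.152 1.124
v 3.354 -0.864 1.182
v 3.514 -0.537 1.343
v -1.043 2.746 -3.558
v -0.296 2.746 -3.557
v -1.044 1.914 -2.683
v -0.297 1.914 -2.682
v -0.671 2.51 -2.433
v -0.67 3.025 -2.974
v -0.67 1.635 -3.266
v -0.669 2.15 -3.807
v -0.066 2.06 -3.377
v -0.066 2.6 -2.862
v -1.274 2.06 -3.378
v -1.274 2.6 -2.863
v -0.669 2.82 -3.634
v -0.671 1.84 -2.606
v -0.89 2.191 -2.459
v -0.451 2.191 -2.459
v -0.889 2.983 -3.291
v -0.45 2.983 -3.291
v -0.67 2.844 -2.63
v -0.89 1.677 -2.949
v -0.451 1.677 -2.949
v -0.889 2.469 -3.781
v -0.45 2.469 -3.781
v -0.67 1.816 -3.61
v -0.095 2.416 -3.528
v -0.096 1.926 -3.014
v -0.315 1.763 -3.357
v -0.314 2.065 -3.675
v -0.095 2.734 -3.225
v -0.096 2.244 -2.711
v -0.316 2.595 -2.565
v -0.315 2.897 -2.883
v 0.04 2.33 -3.119
v -1.244 2.416 -3.529
v -1.245 1.926 -3.015
v -1.025 1.763 -3.357
v -1.024 2.065 -3.675
v -1.244 2.734 -3.226
v -1.245 2.244 -2.712
v -1.026 2.595 -2.565
v -1.025 2.897 -2.883
v -1.38 2.33 -3.121
f 2 4 1
f 5 2 1
f 1 4 3
f 3 5 1
f 2 8 4
f 6 2 5
f 6 8 2
f 4 8 3
f 7 5 3
f 3 8 7
f 7 6 5
f 8 6 7
f 10 9 13
f 10 13 11
f 11 13 14
f 11 14 12
f 13 9 15
f 13 15 14
f 14 15 16
f 14 16 12
f 15 9 17
f 15 17 16
f 16 17 18
f 16 18 12
f 17 9 19
f 17 19 18
f 18 19 20
f 18 20 12
f 19 9 21
f 19 21 20
f 20 21 22
f 20 22 12
f 21 9 23
f 21 23 22
f 22 23 24
f 22 24 12
f 23 9 25
f 23 25 24
f 24 25 26
f 24 26 12
f 25 9 27
f 25 27 26
f 26 27 28
f 26 28 12
f 27 9 29
f 27 29 28
f 28 29 30
f 28 30 12
f 29 9 10
f 29 10 30
f 30 10 11
f 30 11 12
f 32 31 34
f 32 34 33
f 34 31 35
f 34 35 33
f 35 31 36
f 35 36 33
f 36 31 37
f 36 37 33
f 37 31 38
f 37 38 33
f 38 31 39
f 38 39 33
f 39 31 40
f 39 40 33
f 40 31 41
f 40 41 33
f 41 31 42
f 41 42 33
f 42 31 43
f 42 43 33
f 43 31 44
f 43 44 33
f 44 31 45
f 44 45 33
f 45 31 46
f 45 46 33
f 46 31 47
f 46 47 33
f 47 31 48
f 47 48 33
f 48 31 32
f 48 32 33
f 49 86 65
f 86 60 89
f 65 89 54
f 86 89 65
f 49 65 61
f 65 54 66
f 61 66 50
f 65 66 61
f 49 61 70
f 61 50 71
f 70 71 56
f 61 71 70
f 49 70 82
f 70 56 85
f 82 85 59
f 70 85 82
f 49 82 86
f 82 59 90
f 86 90 60
f 82 90 86
f 50 66 77
f 66 54 80
f 77 80 58
f 66 80 77
f 54 89 67
f 89 60 88
f 67 88 53
f 89 88 67
f 60 90 87
f 90 59 83
f 87 83 51
f 90 83 87
f 59 85 84
f 85 56 72
f 84 72 55
f 85 72 84
f 56 71 76
f 71 50 73
f 76 73 57
f 71 73 76
f 52 78 64
f 78 58 79
f 64 79 53
f 78 79 64
f 52 64 62
f 64 53 63
f 62 63 51
f 64 63 62
f 52 62 69
f 62 51 68
f 69 68 55
f 62 68 69
f 52 69 74
f 69 55 75
f 74 75 57
f 69 75 74
f 52 74 78
f 74 57 81
f 78 81 58
f 74 81 78
f 53 79 67
f 79 58 80
f 67 80 54
f 79 80 67
f 51 63 87
f 63 53 88
f 87 88 60
f 63 88 87
f 55 68 84
f 68 51 83
f 84 83 59
f 68 83 84
f 57 75 76
f 75 55 72
f 76 72 56
f 75 72 76
f 58 81 77
f 81 57 73
f 77 73 50
f 81 73 77



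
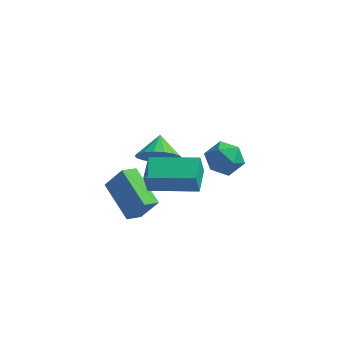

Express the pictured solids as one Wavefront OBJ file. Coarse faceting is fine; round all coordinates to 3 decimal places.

v 0.008 -2.679 0.344
v -1.378 -1.439 1.254
v 0.408 -2.007 0.038
v -0.977 -0.767 0.948
v 0.777 -2.633 1.452
v -0.608 -1.393 2.362
v 1.178 -1.961 1.146
v -0.208 -0.721 2.056
v 0.942 -2.731 2.506
v 0.842 -2.941 3.478
v 0.751 -1.44 2.765
v 0.652 -1.65 3.738
v 3.088 -2.47 2.782
v 2.989 -2.68 3.755
v 2.898 -1.179 3.042
v 2.798 -1.389 4.014
v 2.301 2.719 0.958
v 3.193 2.949 1.252
v 2.587 1.211 1.268
v 3.479 1.441 1.562
v 2.712 1.713 2.085
v 2.536 2.645 1.894
v 3.244 1.515 0.626
v 3.068 2.447 0.435
v 3.776 2.205 1.047
v 3.448 2.327 1.949
v 2.332 1.833 0.571
v 2.004 1.955 1.473
v -0.486 3.254 -0.382
v 0.536 3.531 -0.439
v -0.714 4.246 0.342
v 0.345 3.755 -0.808
v -0.01 3.881 -1.092
v -0.459 3.882 -1.235
v -0.914 3.758 -1.21
v -1.284 3.535 -1.02
v -1.495 3.256 -0.705
v -1.507 2.976 -0.325
v -1.317 2.752 0.044
v -0.961 2.626 0.328
v -0.512 2.625 0.471
v -0.057 2.749 0.446
v 0.312 2.972 0.256
v 0.524 3.251 -0.059
f 2 4 1
f 5 2 1
f 1 4 3
f 3 5 1
f 2 8 4
f 6 2 5
f 6 8 2
f 4 8 3
f 7 5 3
f 3 8 7
f 7 6 5
f 8 6 7
f 10 12 9
f 13 10 9
f 9 12 11
f 11 13 9
f 10 16 12
f 14 10 13
f 14 16 10
f 12 16 11
f 15 13 11
f 11 16 15
f 15 14 13
f 16 14 15
f 17 28 22
f 17 22 18
f 17 18 24
f 17 24 27
f 17 27 28
f 18 22 26
f 22 28 21
f 28 27 19
f 27 24 23
f 24 18 25
f 20 26 21
f 20 21 19
f 20 19 23
f 20 23 25
f 20 25 26
f 21 26 22
f 19 21 28
f 23 19 27
f 25 23 24
f 26 25 18
f 30 29 32
f 30 32 31
f 32 29 33
f 32 33 31
f 33 29 34
f 33 34 31
f 34 29 35
f 34 35 31
f 35 29 36
f 35 36 31
f 36 29 37
f 36 37 31
f 37 29 38
f 37 38 31
f 38 29 39
f 38 39 31
f 39 29 40
f 39 40 31
f 40 29 41
f 40 41 31
f 41 29 42
f 41 42 31
f 42 29 43
f 42 43 31
f 43 29 44
f 43 44 31
f 44 29 30
f 44 30 31



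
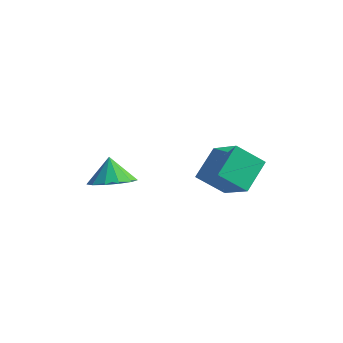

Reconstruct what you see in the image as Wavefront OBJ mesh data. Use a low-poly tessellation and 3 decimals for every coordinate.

v 0.712 -1.848 -1.629
v 2.148 -2.299 -0.756
v 0.552 -0.566 -0.703
v 1.988 -1.017 0.17
v 1.512 -1.083 -2.55
v 2.948 -1.534 -1.677
v 1.352 0.199 -1.624
v 2.788 -0.252 -0.751
v -2.486 -2.958 -2.63
v -1.554 -2.881 -2.304
v -2.894 -2.662 -1.53
v -1.697 -2.376 -2.494
v -2.09 -2.056 -2.726
v -2.609 -2.023 -2.928
v -3.089 -2.286 -3.035
v -3.377 -2.763 -3.014
v -3.382 -3.302 -2.87
v -3.103 -3.732 -2.65
v -2.628 -3.916 -2.424
v -2.107 -3.796 -2.263
v -1.707 -3.41 -2.218
f 2 4 1
f 5 2 1
f 1 4 3
f 3 5 1
f 2 8 4
f 6 2 5
f 6 8 2
f 4 8 3
f 7 5 3
f 3 8 7
f 7 6 5
f 8 6 7
f 10 9 12
f 10 12 11
f 12 9 13
f 12 13 11
f 13 9 14
f 13 14 11
f 14 9 15
f 14 15 11
f 15 9 16
f 15 16 11
f 16 9 17
f 16 17 11
f 17 9 18
f 17 18 11
f 18 9 19
f 18 19 11
f 19 9 20
f 19 20 11
f 20 9 21
f 20 21 11
f 21 9 10
f 21 10 11



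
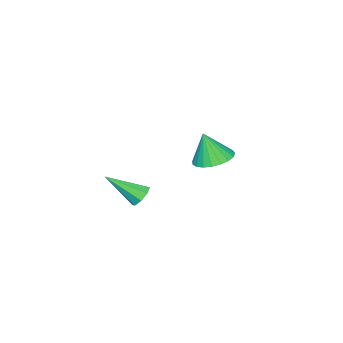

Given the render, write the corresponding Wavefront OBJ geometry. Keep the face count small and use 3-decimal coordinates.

v -2.974 1.092 0.021
v -2.151 1.642 0.033
v -2.726 0.688 1.539
v -2.438 1.913 0.152
v -2.817 2.042 0.248
v -3.223 2.007 0.305
v -3.586 1.813 0.313
v -3.843 1.495 0.27
v -3.95 1.106 0.184
v -3.889 0.716 0.071
v -3.669 0.39 -0.052
v -3.329 0.185 -0.162
v -2.927 0.138 -0.24
v -2.534 0.255 -0.273
v -2.217 0.517 -0.255
v -2.031 0.878 -0.19
v -2.007 1.276 -0.088
v 2.363 1.414 0.158
v 2.654 1.18 -0.324
v 3.237 0.186 1.282
v 2.891 1.53 -0.125
v 2.818 1.812 0.24
v 2.479 1.861 0.557
v 2.072 1.648 0.641
v 1.836 1.298 0.442
v 1.908 1.016 0.077
v 2.247 0.967 -0.24
f 2 1 4
f 2 4 3
f 4 1 5
f 4 5 3
f 5 1 6
f 5 6 3
f 6 1 7
f 6 7 3
f 7 1 8
f 7 8 3
f 8 1 9
f 8 9 3
f 9 1 10
f 9 10 3
f 10 1 11
f 10 11 3
f 11 1 12
f 11 12 3
f 12 1 13
f 12 13 3
f 13 1 14
f 13 14 3
f 14 1 15
f 14 15 3
f 15 1 16
f 15 16 3
f 16 1 17
f 16 17 3
f 17 1 2
f 17 2 3
f 19 18 21
f 19 21 20
f 21 18 22
f 21 22 20
f 22 18 23
f 22 23 20
f 23 18 24
f 23 24 20
f 24 18 25
f 24 25 20
f 25 18 26
f 25 26 20
f 26 18 27
f 26 27 20
f 27 18 19
f 27 19 20



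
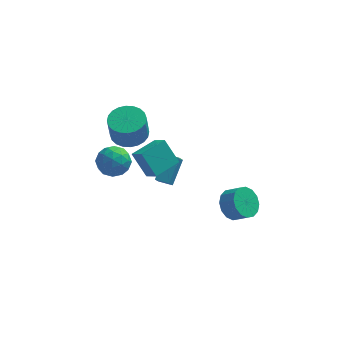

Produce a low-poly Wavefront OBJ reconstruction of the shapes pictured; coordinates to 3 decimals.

v 3.394 0.254 -1.524
v 4.037 0.209 -2.315
v 4.809 -0.178 -1.666
v 4.166 -0.134 -0.876
v 4.106 0.691 -2.11
v 4.878 0.303 -1.461
v 3.985 1.055 -1.747
v 4.756 0.668 -1.099
v 3.705 1.205 -1.325
v 4.476 0.817 -0.677
v 3.342 1.1 -0.957
v 4.113 0.712 -0.308
v 2.993 0.768 -0.74
v 3.764 0.38 -0.091
v 2.751 0.298 -0.734
v 3.523 -0.089 -0.085
v 2.682 -0.183 -0.939
v 3.454 -0.571 -0.29
v 2.804 -0.548 -1.301
v 3.575 -0.935 -0.653
v 3.084 -0.697 -1.723
v 3.855 -1.085 -1.075
v 3.447 -0.592 -2.092
v 4.218 -0.98 -1.443
v 3.796 -0.26 -2.309
v 4.567 -0.648 -1.66
v -3.845 3.578 0.262
v -3.298 3.878 -0.624
v -3.322 1.922 0.024
v -2.775 2.222 -0.862
v -2.439 2.542 0.117
v -2.762 3.565 0.264
v -3.858 2.235 -0.864
v -4.181 3.258 -0.717
v -3.306 3.048 -1.319
v -2.429 3.238 -0.713
v -4.191 2.562 0.113
v -3.314 2.752 0.719
v -3.618 3.873 -0.16
v -3.002 1.927 -0.44
v -2.805 2.115 0.135
v -2.483 2.291 -0.385
v -3.303 3.689 0.362
v -2.981 3.866 -0.159
v -2.476 3.081 0.277
v -3.639 1.934 -0.441
v -3.317 2.111 -0.962
v -4.137 3.509 -0.215
v -3.815 3.685 -0.735
v -4.144 2.719 -0.877
v -3.301 3.562 -1.089
v -2.993 2.589 -1.229
v -3.63 2.596 -1.231
v -3.82 3.197 -1.144
v -2.785 3.673 -0.733
v -2.478 2.7 -0.873
v -2.28 2.888 -0.298
v -2.47 3.49 -0.211
v -2.79 3.185 -1.142
v -4.142 3.1 0.273
v -3.835 2.127 0.133
v -4.15 2.31 -0.389
v -4.34 2.912 -0.302
v -3.627 3.211 0.629
v -3.319 2.238 0.489
v -2.8 2.603 0.544
v -2.99 3.204 0.631
v -3.83 2.615 0.542
v -2.062 -0.398 3.428
v -1.495 -1.098 4.093
v -0.878 0.749 3.625
v -0.31 0.048 4.289
v -1.25 -1.008 2.091
v -0.682 -1.709 2.755
v -0.065 0.138 2.287
v 0.502 -0.562 2.952
v -2.363 2.693 2.432
v -1.526 2.005 2.317
v -1.64 1.599 3.912
v -2.477 2.287 4.028
v -1.324 2.364 2.423
v -1.438 1.958 4.018
v -1.28 2.773 2.53
v -1.394 2.367 4.125
v -1.402 3.17 2.622
v -1.516 2.764 4.218
v -1.669 3.494 2.686
v -1.783 3.089 4.281
v -2.043 3.697 2.711
v -2.156 3.291 4.306
v -2.465 3.746 2.693
v -2.578 3.341 4.288
v -2.871 3.636 2.636
v -2.985 3.23 4.231
v -3.2 3.381 2.548
v -3.314 2.975 4.143
v -3.402 3.022 2.442
v -3.516 2.616 4.037
v -3.446 2.613 2.335
v -3.56 2.207 3.93
v -3.324 2.216 2.242
v -3.438 1.81 3.838
v -3.057 1.891 2.179
v -3.171 1.486 3.774
v -2.684 1.689 2.154
v -2.797 1.283 3.749
v -2.262 1.639 2.172
v -2.375 1.234 3.767
v -1.855 1.75 2.229
v -1.969 1.344 3.824
v -0.941 2.027 -1.066
v -0.414 3.296 0.081
v -0.784 2.613 -1.785
v -0.258 3.881 -0.637
v -0.122 1.739 -1.123
v 0.404 3.007 0.025
v 0.034 2.324 -1.841
v 0.561 3.593 -0.694
f 2 1 5
f 2 5 3
f 3 5 6
f 3 6 4
f 5 1 7
f 5 7 6
f 6 7 8
f 6 8 4
f 7 1 9
f 7 9 8
f 8 9 10
f 8 10 4
f 9 1 11
f 9 11 10
f 10 11 12
f 10 12 4
f 11 1 13
f 11 13 12
f 12 13 14
f 12 14 4
f 13 1 15
f 13 15 14
f 14 15 16
f 14 16 4
f 15 1 17
f 15 17 16
f 16 17 18
f 16 18 4
f 17 1 19
f 17 19 18
f 18 19 20
f 18 20 4
f 19 1 21
f 19 21 20
f 20 21 22
f 20 22 4
f 21 1 23
f 21 23 22
f 22 23 24
f 22 24 4
f 23 1 25
f 23 25 24
f 24 25 26
f 24 26 4
f 25 1 2
f 25 2 26
f 26 2 3
f 26 3 4
f 27 64 43
f 64 38 67
f 43 67 32
f 64 67 43
f 27 43 39
f 43 32 44
f 39 44 28
f 43 44 39
f 27 39 48
f 39 28 49
f 48 49 34
f 39 49 48
f 27 48 60
f 48 34 63
f 60 63 37
f 48 63 60
f 27 60 64
f 60 37 68
f 64 68 38
f 60 68 64
f 28 44 55
f 44 32 58
f 55 58 36
f 44 58 55
f 32 67 45
f 67 38 66
f 45 66 31
f 67 66 45
f 38 68 65
f 68 37 61
f 65 61 29
f 68 61 65
f 37 63 62
f 63 34 50
f 62 50 33
f 63 50 62
f 34 49 54
f 49 28 51
f 54 51 35
f 49 51 54
f 30 56 42
f 56 36 57
f 42 57 31
f 56 57 42
f 30 42 40
f 42 31 41
f 40 41 29
f 42 41 40
f 30 40 47
f 40 29 46
f 47 46 33
f 40 46 47
f 30 47 52
f 47 33 53
f 52 53 35
f 47 53 52
f 30 52 56
f 52 35 59
f 56 59 36
f 52 59 56
f 31 57 45
f 57 36 58
f 45 58 32
f 57 58 45
f 29 41 65
f 41 31 66
f 65 66 38
f 41 66 65
f 33 46 62
f 46 29 61
f 62 61 37
f 46 61 62
f 35 53 54
f 53 33 50
f 54 50 34
f 53 50 54
f 36 59 55
f 59 35 51
f 55 51 28
f 59 51 55
f 70 72 69
f 73 70 69
f 69 72 71
f 71 73 69
f 70 76 72
f 74 70 73
f 74 76 70
f 72 76 71
f 75 73 71
f 71 76 75
f 75 74 73
f 76 74 75
f 78 77 81
f 78 81 79
f 79 81 82
f 79 82 80
f 81 77 83
f 81 83 82
f 82 83 84
f 82 84 80
f 83 77 85
f 83 85 84
f 84 85 86
f 84 86 80
f 85 77 87
f 85 87 86
f 86 87 88
f 86 88 80
f 87 77 89
f 87 89 88
f 88 89 90
f 88 90 80
f 89 77 91
f 89 91 90
f 90 91 92
f 90 92 80
f 91 77 93
f 91 93 92
f 92 93 94
f 92 94 80
f 93 77 95
f 93 95 94
f 94 95 96
f 94 96 80
f 95 77 97
f 95 97 96
f 96 97 98
f 96 98 80
f 97 77 99
f 97 99 98
f 98 99 100
f 98 100 80
f 99 77 101
f 99 101 100
f 100 101 102
f 100 102 80
f 101 77 103
f 101 103 102
f 102 103 104
f 102 104 80
f 103 77 105
f 103 105 104
f 104 105 106
f 104 106 80
f 105 77 107
f 105 107 106
f 106 107 108
f 106 108 80
f 107 77 109
f 107 109 108
f 108 109 110
f 108 110 80
f 109 77 78
f 109 78 110
f 110 78 79
f 110 79 80
f 112 114 111
f 115 112 111
f 111 114 113
f 113 115 111
f 112 118 114
f 116 112 115
f 116 118 112
f 114 118 113
f 117 115 113
f 113 118 117
f 117 116 115
f 118 116 117



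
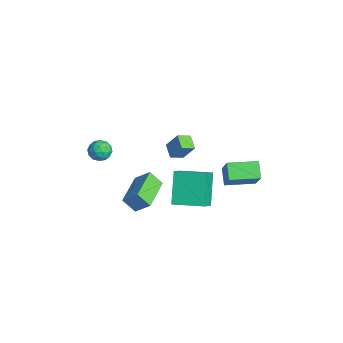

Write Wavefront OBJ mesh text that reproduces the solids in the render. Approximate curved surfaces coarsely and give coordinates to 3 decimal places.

v 2.622 -0.88 -2.395
v 1.305 -0.286 -0.789
v 1.676 -0.176 -3.431
v 0.36 0.419 -1.825
v 3.58 0.701 -2.195
v 2.264 1.296 -0.589
v 2.635 1.406 -3.231
v 1.318 2 -1.625
v -1.491 -3.593 0.155
v -0.971 -3.436 -0.326
v -0.729 -4.244 0.766
v -0.209 -4.087 0.285
v -0.465 -3.57 0.725
v -0.936 -3.167 0.347
v -0.764 -4.513 0.093
v -1.235 -4.11 -0.285
v -0.522 -4.005 -0.364
v -0.337 -3.422 0.026
v -1.363 -4.258 0.414
v -1.178 -3.675 0.804
v -1.298 -3.457 -0.139
v -0.402 -4.223 0.579
v -0.552 -3.919 0.838
v -0.247 -3.826 0.555
v -1.277 -3.299 0.256
v -0.971 -3.207 -0.026
v -0.674 -3.286 0.591
v -0.729 -4.473 0.466
v -0.423 -4.381 0.184
v -1.453 -3.854 -0.115
v -1.148 -3.761 -0.398
v -1.026 -4.394 -0.151
v -0.728 -3.699 -0.444
v -0.281 -4.082 -0.085
v -0.607 -4.332 -0.198
v -0.884 -4.096 -0.42
v -0.619 -3.357 -0.215
v -0.172 -3.739 0.144
v -0.322 -3.435 0.402
v -0.599 -3.199 0.18
v -0.356 -3.691 -0.238
v -1.528 -3.941 0.296
v -1.081 -4.323 0.655
v -1.101 -4.481 0.26
v -1.378 -4.245 0.038
v -1.419 -3.598 0.525
v -0.972 -3.981 0.884
v -0.816 -3.584 0.86
v -1.093 -3.348 0.638
v -1.344 -3.989 0.678
v 1.981 -2.747 -3.033
v 1.563 -3.344 -2.236
v 0.27 -1.463 -2.966
v -0.148 -2.061 -2.17
v 2.528 -2.059 -2.23
v 2.11 -2.657 -1.434
v 0.817 -0.776 -2.164
v 0.399 -1.373 -1.367
v 0.081 2.994 -2.633
v 1.088 2.899 -1.217
v 0.396 4.763 -2.737
v 1.403 4.668 -1.322
v 0.997 2.792 -3.298
v 2.004 2.697 -1.883
v 1.312 4.561 -3.403
v 2.319 4.466 -1.987
v -1.633 0.503 -2.378
v -2.521 0.554 -2.016
v -1.726 1.318 -2.723
v -2.614 1.369 -2.361
v -1.146 1.031 -1.259
v -2.034 1.082 -0.897
v -1.239 1.846 -1.604
v -2.127 1.897 -1.242
f 2 4 1
f 5 2 1
f 1 4 3
f 3 5 1
f 2 8 4
f 6 2 5
f 6 8 2
f 4 8 3
f 7 5 3
f 3 8 7
f 7 6 5
f 8 6 7
f 9 46 25
f 46 20 49
f 25 49 14
f 46 49 25
f 9 25 21
f 25 14 26
f 21 26 10
f 25 26 21
f 9 21 30
f 21 10 31
f 30 31 16
f 21 31 30
f 9 30 42
f 30 16 45
f 42 45 19
f 30 45 42
f 9 42 46
f 42 19 50
f 46 50 20
f 42 50 46
f 10 26 37
f 26 14 40
f 37 40 18
f 26 40 37
f 14 49 27
f 49 20 48
f 27 48 13
f 49 48 27
f 20 50 47
f 50 19 43
f 47 43 11
f 50 43 47
f 19 45 44
f 45 16 32
f 44 32 15
f 45 32 44
f 16 31 36
f 31 10 33
f 36 33 17
f 31 33 36
f 12 38 24
f 38 18 39
f 24 39 13
f 38 39 24
f 12 24 22
f 24 13 23
f 22 23 11
f 24 23 22
f 12 22 29
f 22 11 28
f 29 28 15
f 22 28 29
f 12 29 34
f 29 15 35
f 34 35 17
f 29 35 34
f 12 34 38
f 34 17 41
f 38 41 18
f 34 41 38
f 13 39 27
f 39 18 40
f 27 40 14
f 39 40 27
f 11 23 47
f 23 13 48
f 47 48 20
f 23 48 47
f 15 28 44
f 28 11 43
f 44 43 19
f 28 43 44
f 17 35 36
f 35 15 32
f 36 32 16
f 35 32 36
f 18 41 37
f 41 17 33
f 37 33 10
f 41 33 37
f 52 54 51
f 55 52 51
f 51 54 53
f 53 55 51
f 52 58 54
f 56 52 55
f 56 58 52
f 54 58 53
f 57 55 53
f 53 58 57
f 57 56 55
f 58 56 57
f 60 62 59
f 63 60 59
f 59 62 61
f 61 63 59
f 60 66 62
f 64 60 63
f 64 66 60
f 62 66 61
f 65 63 61
f 61 66 65
f 65 64 63
f 66 64 65
f 68 70 67
f 71 68 67
f 67 70 69
f 69 71 67
f 68 74 70
f 72 68 71
f 72 74 68
f 70 74 69
f 73 71 69
f 69 74 73
f 73 72 71
f 74 72 73



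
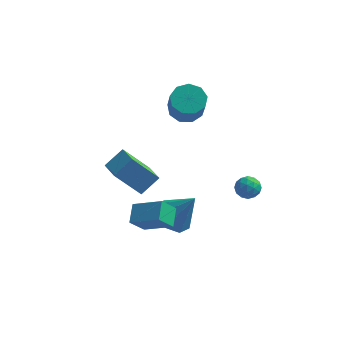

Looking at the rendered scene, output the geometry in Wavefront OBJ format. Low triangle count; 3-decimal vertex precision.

v -1.972 -4.054 -1.191
v -0.527 -4.337 -0.423
v -2.053 -3.111 -0.691
v -0.609 -3.395 0.077
v -1.411 -3.545 -2.057
v 0.033 -3.829 -1.289
v -1.493 -2.603 -1.557
v -0.048 -2.886 -0.789
v -3.473 -1.071 -0.619
v -2.764 -0.364 0.145
v -4.241 0.092 -0.982
v -3.532 0.799 -0.218
v -2.248 -0.719 -2.082
v -1.539 -0.012 -1.318
v -3.016 0.444 -2.445
v -2.307 1.151 -1.681
v -0.825 2.541 2.008
v 0.005 2.887 2.048
v 0.374 1.825 3.592
v -0.455 1.479 3.552
v -0.383 3.232 2.378
v -0.014 2.17 3.922
v -0.978 3.254 2.535
v -0.608 2.192 4.079
v -1.501 2.942 2.446
v -1.132 1.88 3.99
v -1.708 2.443 2.151
v -1.339 1.381 3.696
v -1.501 1.989 1.79
v -1.132 0.927 3.334
v -0.978 1.794 1.531
v -0.609 0.732 3.075
v -0.383 1.948 1.495
v -0.014 0.886 3.039
v 0.005 2.38 1.699
v 0.374 1.318 3.243
v -0.685 -1.059 -3.163
v 0.194 -1.174 -3.781
v 0.425 -1.001 -1.597
v -0.01 -0.381 -3.666
v -0.61 0.014 -3.256
v -1.253 -0.219 -2.792
v -1.563 -0.944 -2.545
v -1.359 -1.737 -2.661
v -0.76 -2.132 -3.07
v -0.117 -1.899 -3.534
v 1.737 1.891 -3.022
v 2.037 2.123 -2.441
v 2.743 1.837 -3.519
v 3.043 2.069 -2.938
v 2.761 1.435 -2.954
v 2.14 1.468 -2.647
v 2.64 2.492 -3.313
v 2.019 2.525 -3.006
v 2.596 2.494 -2.621
v 2.67 1.841 -2.399
v 2.11 2.119 -3.561
v 2.184 1.466 -3.339
v 1.799 2.012 -2.688
v 2.981 1.948 -3.272
v 2.815 1.576 -3.282
v 2.992 1.712 -2.94
v 1.859 1.627 -2.809
v 2.036 1.763 -2.467
v 2.461 1.359 -2.769
v 2.744 2.197 -3.493
v 2.921 2.333 -3.151
v 1.788 2.248 -3.02
v 1.965 2.384 -2.678
v 2.319 2.601 -3.191
v 2.304 2.366 -2.452
v 2.894 2.334 -2.744
v 2.658 2.583 -2.965
v 2.293 2.603 -2.784
v 2.347 1.982 -2.321
v 2.938 1.95 -2.614
v 2.773 1.578 -2.623
v 2.407 1.597 -2.443
v 2.675 2.2 -2.427
v 1.842 2.01 -3.346
v 2.433 1.978 -3.639
v 2.373 2.363 -3.517
v 2.007 2.382 -3.337
v 1.886 1.626 -3.216
v 2.476 1.594 -3.508
v 2.487 1.357 -3.176
v 2.122 1.377 -2.995
v 2.105 1.76 -3.533
f 2 4 1
f 5 2 1
f 1 4 3
f 3 5 1
f 2 8 4
f 6 2 5
f 6 8 2
f 4 8 3
f 7 5 3
f 3 8 7
f 7 6 5
f 8 6 7
f 10 12 9
f 13 10 9
f 9 12 11
f 11 13 9
f 10 16 12
f 14 10 13
f 14 16 10
f 12 16 11
f 15 13 11
f 11 16 15
f 15 14 13
f 16 14 15
f 18 17 21
f 18 21 19
f 19 21 22
f 19 22 20
f 21 17 23
f 21 23 22
f 22 23 24
f 22 24 20
f 23 17 25
f 23 25 24
f 24 25 26
f 24 26 20
f 25 17 27
f 25 27 26
f 26 27 28
f 26 28 20
f 27 17 29
f 27 29 28
f 28 29 30
f 28 30 20
f 29 17 31
f 29 31 30
f 30 31 32
f 30 32 20
f 31 17 33
f 31 33 32
f 32 33 34
f 32 34 20
f 33 17 35
f 33 35 34
f 34 35 36
f 34 36 20
f 35 17 18
f 35 18 36
f 36 18 19
f 36 19 20
f 38 37 40
f 38 40 39
f 40 37 41
f 40 41 39
f 41 37 42
f 41 42 39
f 42 37 43
f 42 43 39
f 43 37 44
f 43 44 39
f 44 37 45
f 44 45 39
f 45 37 46
f 45 46 39
f 46 37 38
f 46 38 39
f 47 84 63
f 84 58 87
f 63 87 52
f 84 87 63
f 47 63 59
f 63 52 64
f 59 64 48
f 63 64 59
f 47 59 68
f 59 48 69
f 68 69 54
f 59 69 68
f 47 68 80
f 68 54 83
f 80 83 57
f 68 83 80
f 47 80 84
f 80 57 88
f 84 88 58
f 80 88 84
f 48 64 75
f 64 52 78
f 75 78 56
f 64 78 75
f 52 87 65
f 87 58 86
f 65 86 51
f 87 86 65
f 58 88 85
f 88 57 81
f 85 81 49
f 88 81 85
f 57 83 82
f 83 54 70
f 82 70 53
f 83 70 82
f 54 69 74
f 69 48 71
f 74 71 55
f 69 71 74
f 50 76 62
f 76 56 77
f 62 77 51
f 76 77 62
f 50 62 60
f 62 51 61
f 60 61 49
f 62 61 60
f 50 60 67
f 60 49 66
f 67 66 53
f 60 66 67
f 50 67 72
f 67 53 73
f 72 73 55
f 67 73 72
f 50 72 76
f 72 55 79
f 76 79 56
f 72 79 76
f 51 77 65
f 77 56 78
f 65 78 52
f 77 78 65
f 49 61 85
f 61 51 86
f 85 86 58
f 61 86 85
f 53 66 82
f 66 49 81
f 82 81 57
f 66 81 82
f 55 73 74
f 73 53 70
f 74 70 54
f 73 70 74
f 56 79 75
f 79 55 71
f 75 71 48
f 79 71 75



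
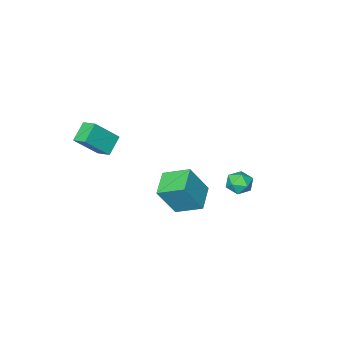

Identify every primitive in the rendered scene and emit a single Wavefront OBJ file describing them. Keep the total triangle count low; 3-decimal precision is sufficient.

v -2.605 2.641 -3.213
v -2.145 2.913 -2.496
v -2.275 1.267 -2.904
v -1.815 1.539 -2.187
v -2.706 1.613 -2.201
v -2.91 2.462 -2.392
v -1.51 1.718 -3.008
v -1.714 2.567 -3.199
v -1.469 2.343 -2.37
v -2.207 2.277 -1.871
v -2.213 1.903 -3.529
v -2.951 1.837 -3.03
v 1.64 4.225 -0.141
v 2.699 3.945 1.732
v 2.821 5.307 -0.647
v 3.881 5.027 1.226
v 2.539 2.913 -0.846
v 3.599 2.633 1.027
v 3.721 3.995 -1.352
v 4.78 3.715 0.521
v 2.861 -3.864 0.11
v 2.703 -2.873 0.482
v 3.882 -3.384 -0.736
v 3.724 -2.393 -0.363
v 4.276 -4.207 1.623
v 4.118 -3.216 1.996
v 5.297 -3.727 0.778
v 5.139 -2.736 1.15
f 1 12 6
f 1 6 2
f 1 2 8
f 1 8 11
f 1 11 12
f 2 6 10
f 6 12 5
f 12 11 3
f 11 8 7
f 8 2 9
f 4 10 5
f 4 5 3
f 4 3 7
f 4 7 9
f 4 9 10
f 5 10 6
f 3 5 12
f 7 3 11
f 9 7 8
f 10 9 2
f 14 16 13
f 17 14 13
f 13 16 15
f 15 17 13
f 14 20 16
f 18 14 17
f 18 20 14
f 16 20 15
f 19 17 15
f 15 20 19
f 19 18 17
f 20 18 19
f 22 24 21
f 25 22 21
f 21 24 23
f 23 25 21
f 22 28 24
f 26 22 25
f 26 28 22
f 24 28 23
f 27 25 23
f 23 28 27
f 27 26 25
f 28 26 27



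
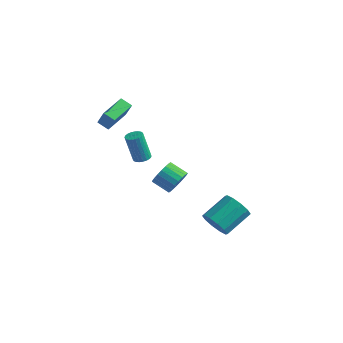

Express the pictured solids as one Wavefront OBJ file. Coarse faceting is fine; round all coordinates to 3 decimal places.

v 0.223 4.039 -2.69
v 0.618 3.497 -2.06
v -0.528 3.359 -1.461
v -0.923 3.901 -2.09
v 0.658 3.844 -1.903
v -0.487 3.706 -1.304
v 0.623 4.224 -1.882
v -0.522 4.086 -1.283
v 0.519 4.572 -2.001
v -0.627 4.434 -1.402
v 0.363 4.829 -2.239
v -0.782 4.69 -1.64
v 0.184 4.948 -2.555
v -0.962 4.81 -1.955
v 0.011 4.911 -2.894
v -1.135 4.773 -2.294
v -0.126 4.722 -3.198
v -1.271 4.584 -2.598
v -0.202 4.416 -3.414
v -1.347 4.278 -2.814
v -0.204 4.044 -3.505
v -1.35 3.906 -2.905
v -0.133 3.672 -3.454
v -1.279 3.534 -2.855
v -0.001 3.363 -3.272
v -1.146 3.225 -2.673
v 0.171 3.171 -2.989
v -0.975 3.033 -2.39
v 0.351 3.129 -2.654
v -0.794 2.991 -2.055
v 0.509 3.244 -2.326
v -0.636 3.106 -1.726
v 3.643 2.914 -4.386
v 4.206 2.377 -3.726
v 4.699 4.09 -2.754
v 4.137 4.626 -3.414
v 4.576 2.543 -4.207
v 5.07 4.256 -3.236
v 4.591 2.851 -4.757
v 5.085 4.564 -3.786
v 4.243 3.183 -5.165
v 4.737 4.895 -4.194
v 3.666 3.412 -5.276
v 4.16 5.124 -4.304
v 3.081 3.45 -5.046
v 3.574 5.163 -4.074
v 2.71 3.284 -4.564
v 3.204 4.997 -3.593
v 2.695 2.976 -4.014
v 3.189 4.689 -3.043
v 3.043 2.645 -3.606
v 3.537 4.357 -2.635
v 3.62 2.416 -3.496
v 4.114 4.128 -2.524
v -2.6 0.898 2.75
v -3.329 0.814 3.137
v -2.615 2.634 3.098
v -3.344 2.55 3.486
v -1.956 0.67 3.914
v -2.685 0.586 4.302
v -1.971 2.406 4.263
v -2.7 2.322 4.65
v -1.314 2.476 -0.147
v -0.761 2.489 -0.008
v -1.233 2.317 1.886
v -1.786 2.304 1.747
v -0.819 2.719 -0.002
v -1.291 2.547 1.893
v -0.963 2.907 -0.021
v -1.435 2.735 1.874
v -1.167 3.02 -0.061
v -1.639 2.848 1.833
v -1.397 3.039 -0.117
v -1.868 2.867 1.778
v -1.612 2.961 -0.177
v -2.084 2.789 1.717
v -1.776 2.799 -0.233
v -2.248 2.627 1.662
v -1.86 2.581 -0.274
v -2.332 2.409 1.621
v -1.85 2.345 -0.292
v -2.321 2.173 1.602
v -1.747 2.132 -0.286
v -2.218 1.96 1.608
v -1.569 1.978 -0.256
v -2.041 1.806 1.639
v -1.347 1.91 -0.207
v -1.819 1.738 1.688
v -1.12 1.94 -0.147
v -1.591 1.768 1.747
v -0.926 2.063 -0.088
v -1.397 1.891 1.807
v -0.799 2.257 -0.039
v -1.271 2.085 1.856
f 2 1 5
f 2 5 3
f 3 5 6
f 3 6 4
f 5 1 7
f 5 7 6
f 6 7 8
f 6 8 4
f 7 1 9
f 7 9 8
f 8 9 10
f 8 10 4
f 9 1 11
f 9 11 10
f 10 11 12
f 10 12 4
f 11 1 13
f 11 13 12
f 12 13 14
f 12 14 4
f 13 1 15
f 13 15 14
f 14 15 16
f 14 16 4
f 15 1 17
f 15 17 16
f 16 17 18
f 16 18 4
f 17 1 19
f 17 19 18
f 18 19 20
f 18 20 4
f 19 1 21
f 19 21 20
f 20 21 22
f 20 22 4
f 21 1 23
f 21 23 22
f 22 23 24
f 22 24 4
f 23 1 25
f 23 25 24
f 24 25 26
f 24 26 4
f 25 1 27
f 25 27 26
f 26 27 28
f 26 28 4
f 27 1 29
f 27 29 28
f 28 29 30
f 28 30 4
f 29 1 31
f 29 31 30
f 30 31 32
f 30 32 4
f 31 1 2
f 31 2 32
f 32 2 3
f 32 3 4
f 34 33 37
f 34 37 35
f 35 37 38
f 35 38 36
f 37 33 39
f 37 39 38
f 38 39 40
f 38 40 36
f 39 33 41
f 39 41 40
f 40 41 42
f 40 42 36
f 41 33 43
f 41 43 42
f 42 43 44
f 42 44 36
f 43 33 45
f 43 45 44
f 44 45 46
f 44 46 36
f 45 33 47
f 45 47 46
f 46 47 48
f 46 48 36
f 47 33 49
f 47 49 48
f 48 49 50
f 48 50 36
f 49 33 51
f 49 51 50
f 50 51 52
f 50 52 36
f 51 33 53
f 51 53 52
f 52 53 54
f 52 54 36
f 53 33 34
f 53 34 54
f 54 34 35
f 54 35 36
f 56 58 55
f 59 56 55
f 55 58 57
f 57 59 55
f 56 62 58
f 60 56 59
f 60 62 56
f 58 62 57
f 61 59 57
f 57 62 61
f 61 60 59
f 62 60 61
f 64 63 67
f 64 67 65
f 65 67 68
f 65 68 66
f 67 63 69
f 67 69 68
f 68 69 70
f 68 70 66
f 69 63 71
f 69 71 70
f 70 71 72
f 70 72 66
f 71 63 73
f 71 73 72
f 72 73 74
f 72 74 66
f 73 63 75
f 73 75 74
f 74 75 76
f 74 76 66
f 75 63 77
f 75 77 76
f 76 77 78
f 76 78 66
f 77 63 79
f 77 79 78
f 78 79 80
f 78 80 66
f 79 63 81
f 79 81 80
f 80 81 82
f 80 82 66
f 81 63 83
f 81 83 82
f 82 83 84
f 82 84 66
f 83 63 85
f 83 85 84
f 84 85 86
f 84 86 66
f 85 63 87
f 85 87 86
f 86 87 88
f 86 88 66
f 87 63 89
f 87 89 88
f 88 89 90
f 88 90 66
f 89 63 91
f 89 91 90
f 90 91 92
f 90 92 66
f 91 63 93
f 91 93 92
f 92 93 94
f 92 94 66
f 93 63 64
f 93 64 94
f 94 64 65
f 94 65 66



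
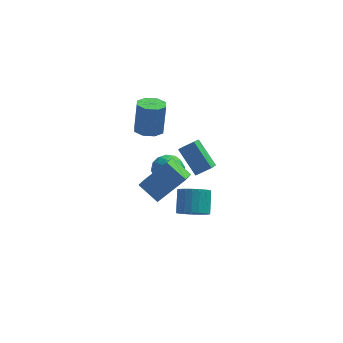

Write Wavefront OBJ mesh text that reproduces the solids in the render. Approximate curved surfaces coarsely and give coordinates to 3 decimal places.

v 1.688 0.606 2.071
v 2.282 0.828 1.355
v 2.158 -0.868 2.005
v 2.752 -0.646 1.289
v 2.925 -0.32 2.172
v 2.634 0.591 2.213
v 1.806 -0.631 1.147
v 1.515 0.28 1.188
v 2.355 0.064 0.784
v 3.046 0.256 1.417
v 1.394 -0.296 1.943
v 2.085 -0.104 2.576
v 1.943 0.846 1.719
v 2.497 -0.886 1.641
v 2.598 -0.695 2.16
v 2.947 -0.564 1.739
v 2.15 0.707 2.223
v 2.499 0.837 1.802
v 2.877 0.163 2.282
v 1.941 -0.877 1.558
v 2.29 -0.747 1.137
v 1.493 0.524 1.621
v 1.842 0.655 1.2
v 1.563 -0.203 1.078
v 2.336 0.528 0.962
v 2.612 -0.338 0.923
v 2.056 -0.33 0.84
v 1.885 0.205 0.864
v 2.742 0.641 1.334
v 3.019 -0.225 1.295
v 3.12 -0.034 1.814
v 2.949 0.501 1.839
v 2.785 0.191 0.999
v 1.421 0.185 2.065
v 1.698 -0.681 2.026
v 1.491 -0.541 1.521
v 1.32 -0.006 1.546
v 1.828 0.298 2.437
v 2.104 -0.568 2.398
v 2.555 -0.245 2.496
v 2.384 0.29 2.52
v 1.655 -0.231 2.361
v 1.882 -2.908 2.098
v 1.562 -4.163 2.854
v 0.945 -2.206 2.866
v 0.626 -3.462 3.622
v 3.334 -2.458 3.458
v 3.015 -3.714 4.214
v 2.398 -1.757 4.226
v 2.078 -3.012 4.982
v 3.104 2.118 1.588
v 2.795 0.933 2.454
v 3.946 2.251 2.07
v 3.637 1.066 2.936
v 3.983 0.994 0.364
v 3.674 -0.191 1.23
v 4.825 1.127 0.846
v 4.516 -0.058 1.712
v 1.281 3.532 1.834
v 2.056 3.185 1.841
v 2.235 3.621 3.733
v 1.459 3.968 3.726
v 2.069 3.818 1.694
v 2.247 4.254 3.586
v 1.619 4.284 1.629
v 1.798 4.72 3.521
v 0.972 4.309 1.684
v 1.15 4.746 3.576
v 0.505 3.879 1.827
v 0.684 4.315 3.719
v 0.493 3.246 1.974
v 0.671 3.682 3.866
v 0.942 2.78 2.039
v 1.121 3.216 3.931
v 1.59 2.754 1.984
v 1.768 3.191 3.876
v 3.509 -1.091 -1.221
v 4.342 -0.894 -1.529
v 4.445 0.208 -0.547
v 3.611 0.011 -0.239
v 4.124 -0.678 -1.749
v 4.226 0.425 -0.767
v 3.799 -0.533 -1.878
v 3.901 0.57 -0.896
v 3.424 -0.484 -1.894
v 3.526 0.618 -0.911
v 3.064 -0.54 -1.793
v 3.166 0.562 -0.81
v 2.78 -0.692 -1.593
v 2.883 0.41 -0.611
v 2.623 -0.913 -1.329
v 2.725 0.189 -0.347
v 2.619 -1.164 -1.046
v 2.721 -0.062 -0.064
v 2.768 -1.403 -0.794
v 2.871 -0.301 0.188
v 3.046 -1.588 -0.615
v 3.148 -0.486 0.367
v 3.404 -1.687 -0.541
v 3.506 -0.585 0.441
v 3.78 -1.683 -0.585
v 3.882 -0.581 0.397
v 4.109 -1.577 -0.739
v 4.211 -0.474 0.243
v 4.334 -1.386 -0.976
v 4.436 -0.284 0.006
v 4.417 -1.145 -1.255
v 4.519 -0.043 -0.273
f 1 38 17
f 38 12 41
f 17 41 6
f 38 41 17
f 1 17 13
f 17 6 18
f 13 18 2
f 17 18 13
f 1 13 22
f 13 2 23
f 22 23 8
f 13 23 22
f 1 22 34
f 22 8 37
f 34 37 11
f 22 37 34
f 1 34 38
f 34 11 42
f 38 42 12
f 34 42 38
f 2 18 29
f 18 6 32
f 29 32 10
f 18 32 29
f 6 41 19
f 41 12 40
f 19 40 5
f 41 40 19
f 12 42 39
f 42 11 35
f 39 35 3
f 42 35 39
f 11 37 36
f 37 8 24
f 36 24 7
f 37 24 36
f 8 23 28
f 23 2 25
f 28 25 9
f 23 25 28
f 4 30 16
f 30 10 31
f 16 31 5
f 30 31 16
f 4 16 14
f 16 5 15
f 14 15 3
f 16 15 14
f 4 14 21
f 14 3 20
f 21 20 7
f 14 20 21
f 4 21 26
f 21 7 27
f 26 27 9
f 21 27 26
f 4 26 30
f 26 9 33
f 30 33 10
f 26 33 30
f 5 31 19
f 31 10 32
f 19 32 6
f 31 32 19
f 3 15 39
f 15 5 40
f 39 40 12
f 15 40 39
f 7 20 36
f 20 3 35
f 36 35 11
f 20 35 36
f 9 27 28
f 27 7 24
f 28 24 8
f 27 24 28
f 10 33 29
f 33 9 25
f 29 25 2
f 33 25 29
f 44 46 43
f 47 44 43
f 43 46 45
f 45 47 43
f 44 50 46
f 48 44 47
f 48 50 44
f 46 50 45
f 49 47 45
f 45 50 49
f 49 48 47
f 50 48 49
f 52 54 51
f 55 52 51
f 51 54 53
f 53 55 51
f 52 58 54
f 56 52 55
f 56 58 52
f 54 58 53
f 57 55 53
f 53 58 57
f 57 56 55
f 58 56 57
f 60 59 63
f 60 63 61
f 61 63 64
f 61 64 62
f 63 59 65
f 63 65 64
f 64 65 66
f 64 66 62
f 65 59 67
f 65 67 66
f 66 67 68
f 66 68 62
f 67 59 69
f 67 69 68
f 68 69 70
f 68 70 62
f 69 59 71
f 69 71 70
f 70 71 72
f 70 72 62
f 71 59 73
f 71 73 72
f 72 73 74
f 72 74 62
f 73 59 75
f 73 75 74
f 74 75 76
f 74 76 62
f 75 59 60
f 75 60 76
f 76 60 61
f 76 61 62
f 78 77 81
f 78 81 79
f 79 81 82
f 79 82 80
f 81 77 83
f 81 83 82
f 82 83 84
f 82 84 80
f 83 77 85
f 83 85 84
f 84 85 86
f 84 86 80
f 85 77 87
f 85 87 86
f 86 87 88
f 86 88 80
f 87 77 89
f 87 89 88
f 88 89 90
f 88 90 80
f 89 77 91
f 89 91 90
f 90 91 92
f 90 92 80
f 91 77 93
f 91 93 92
f 92 93 94
f 92 94 80
f 93 77 95
f 93 95 94
f 94 95 96
f 94 96 80
f 95 77 97
f 95 97 96
f 96 97 98
f 96 98 80
f 97 77 99
f 97 99 98
f 98 99 100
f 98 100 80
f 99 77 101
f 99 101 100
f 100 101 102
f 100 102 80
f 101 77 103
f 101 103 102
f 102 103 104
f 102 104 80
f 103 77 105
f 103 105 104
f 104 105 106
f 104 106 80
f 105 77 107
f 105 107 106
f 106 107 108
f 106 108 80
f 107 77 78
f 107 78 108
f 108 78 79
f 108 79 80

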